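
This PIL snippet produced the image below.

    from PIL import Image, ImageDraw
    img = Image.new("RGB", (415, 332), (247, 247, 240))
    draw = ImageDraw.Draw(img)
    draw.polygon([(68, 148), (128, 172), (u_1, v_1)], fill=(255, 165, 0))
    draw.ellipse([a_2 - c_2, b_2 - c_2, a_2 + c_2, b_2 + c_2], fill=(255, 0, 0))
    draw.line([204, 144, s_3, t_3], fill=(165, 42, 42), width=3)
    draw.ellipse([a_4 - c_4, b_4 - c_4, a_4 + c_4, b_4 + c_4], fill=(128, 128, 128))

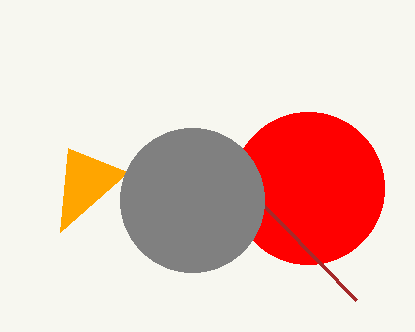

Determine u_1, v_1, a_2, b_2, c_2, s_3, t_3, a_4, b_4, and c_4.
u_1 = 60
v_1 = 232
a_2 = 308
b_2 = 188
c_2 = 76
s_3 = 356
t_3 = 300
a_4 = 192
b_4 = 200
c_4 = 72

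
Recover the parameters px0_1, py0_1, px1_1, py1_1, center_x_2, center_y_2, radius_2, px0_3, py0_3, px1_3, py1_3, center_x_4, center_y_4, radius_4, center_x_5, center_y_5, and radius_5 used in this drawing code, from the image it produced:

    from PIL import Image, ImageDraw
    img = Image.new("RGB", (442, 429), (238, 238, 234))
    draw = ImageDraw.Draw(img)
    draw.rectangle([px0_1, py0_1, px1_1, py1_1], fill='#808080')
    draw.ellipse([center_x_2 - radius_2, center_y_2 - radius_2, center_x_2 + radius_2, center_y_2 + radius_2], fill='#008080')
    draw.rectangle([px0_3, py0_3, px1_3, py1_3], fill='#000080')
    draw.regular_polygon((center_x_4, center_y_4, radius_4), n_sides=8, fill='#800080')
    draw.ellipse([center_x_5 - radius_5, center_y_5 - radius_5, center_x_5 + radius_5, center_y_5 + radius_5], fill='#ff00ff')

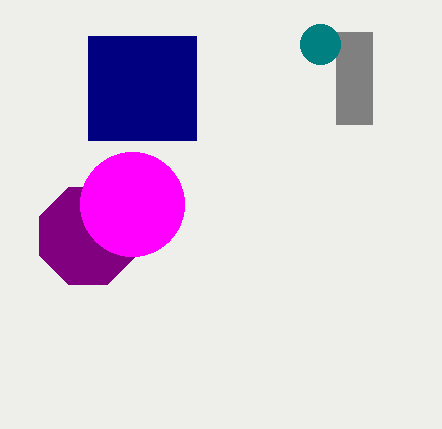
px0_1 = 336; py0_1 = 32; px1_1 = 372; py1_1 = 124; center_x_2 = 320; center_y_2 = 44; radius_2 = 20; px0_3 = 88; py0_3 = 36; px1_3 = 196; py1_3 = 140; center_x_4 = 88; center_y_4 = 236; radius_4 = 52; center_x_5 = 132; center_y_5 = 204; radius_5 = 52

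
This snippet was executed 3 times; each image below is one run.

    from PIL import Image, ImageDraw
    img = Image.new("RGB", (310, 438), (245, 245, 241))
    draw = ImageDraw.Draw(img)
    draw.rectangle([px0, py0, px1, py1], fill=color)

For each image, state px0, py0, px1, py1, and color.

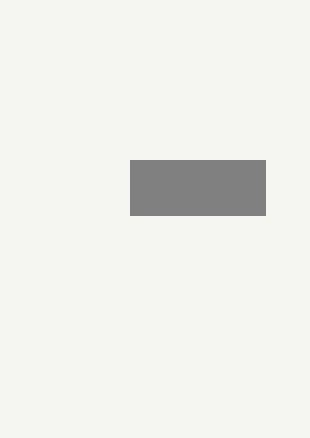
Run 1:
px0 = 130
py0 = 160
px1 = 265
py1 = 215
color = 'gray'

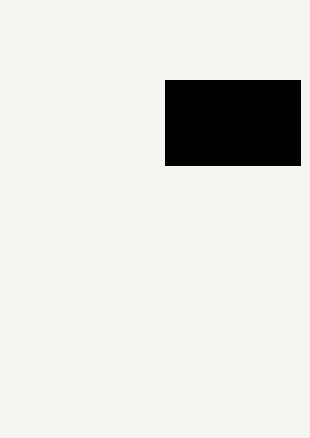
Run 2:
px0 = 165, py0 = 80, px1 = 300, py1 = 165, color = 'black'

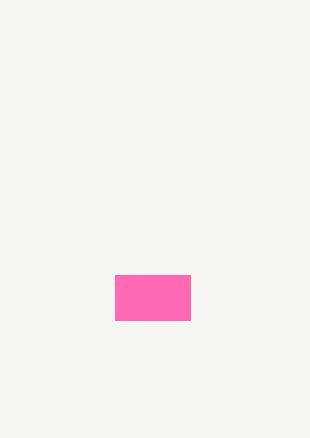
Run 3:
px0 = 115; py0 = 275; px1 = 190; py1 = 320; color = 'hotpink'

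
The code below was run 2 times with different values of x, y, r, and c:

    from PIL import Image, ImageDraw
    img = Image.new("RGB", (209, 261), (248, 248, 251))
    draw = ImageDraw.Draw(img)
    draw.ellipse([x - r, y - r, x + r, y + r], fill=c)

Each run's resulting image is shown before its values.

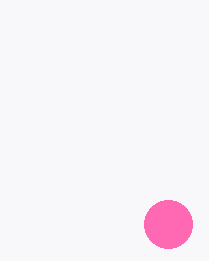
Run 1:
x = 168; y = 224; r = 24; c = 'hotpink'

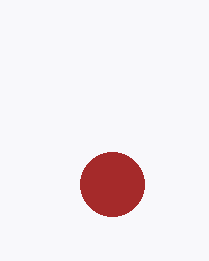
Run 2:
x = 112, y = 184, r = 32, c = 'brown'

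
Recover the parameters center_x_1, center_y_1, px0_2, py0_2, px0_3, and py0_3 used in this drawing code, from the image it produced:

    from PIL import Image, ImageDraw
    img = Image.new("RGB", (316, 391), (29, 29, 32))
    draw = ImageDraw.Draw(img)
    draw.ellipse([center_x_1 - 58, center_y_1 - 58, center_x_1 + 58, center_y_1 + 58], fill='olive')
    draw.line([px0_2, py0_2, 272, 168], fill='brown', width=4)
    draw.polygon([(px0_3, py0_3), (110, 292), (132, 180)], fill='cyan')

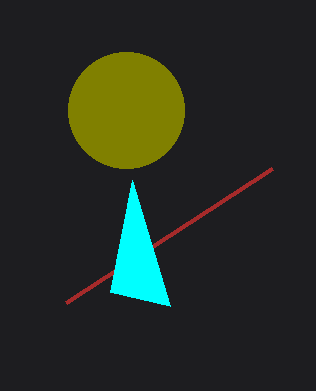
center_x_1 = 126, center_y_1 = 110, px0_2 = 66, py0_2 = 302, px0_3 = 170, py0_3 = 306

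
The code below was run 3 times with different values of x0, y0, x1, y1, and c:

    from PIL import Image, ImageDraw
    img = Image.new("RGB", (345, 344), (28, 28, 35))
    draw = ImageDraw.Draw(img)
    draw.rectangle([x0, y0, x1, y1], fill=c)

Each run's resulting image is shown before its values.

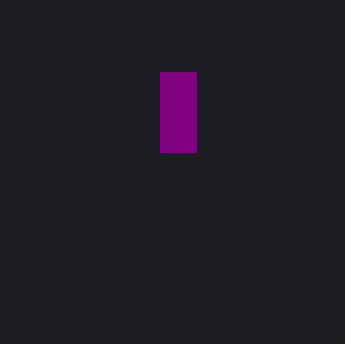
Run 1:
x0 = 160, y0 = 72, x1 = 196, y1 = 152, c = 'purple'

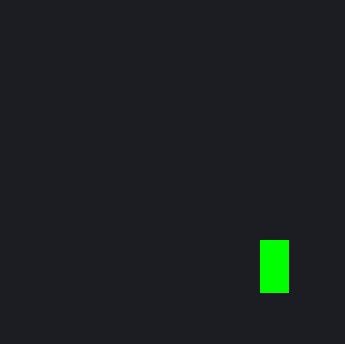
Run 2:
x0 = 260
y0 = 240
x1 = 288
y1 = 292
c = 'lime'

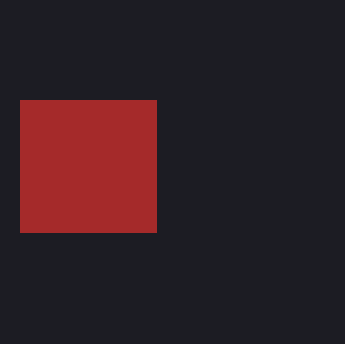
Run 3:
x0 = 20; y0 = 100; x1 = 156; y1 = 232; c = 'brown'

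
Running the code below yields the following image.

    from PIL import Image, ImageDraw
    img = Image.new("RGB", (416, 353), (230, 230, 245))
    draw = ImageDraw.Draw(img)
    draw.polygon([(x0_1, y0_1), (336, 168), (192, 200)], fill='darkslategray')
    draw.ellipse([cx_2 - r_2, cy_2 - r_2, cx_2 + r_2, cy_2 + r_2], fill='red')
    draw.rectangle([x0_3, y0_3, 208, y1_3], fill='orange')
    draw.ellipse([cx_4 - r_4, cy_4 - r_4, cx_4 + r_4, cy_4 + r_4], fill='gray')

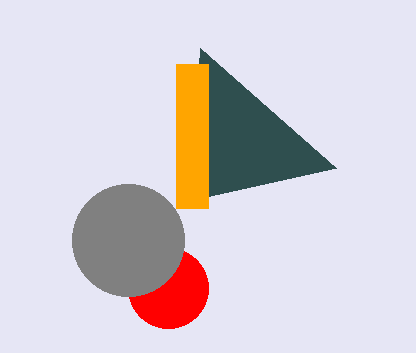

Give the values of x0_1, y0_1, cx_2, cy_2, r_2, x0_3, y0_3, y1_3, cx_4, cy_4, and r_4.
x0_1 = 200, y0_1 = 48, cx_2 = 168, cy_2 = 288, r_2 = 40, x0_3 = 176, y0_3 = 64, y1_3 = 208, cx_4 = 128, cy_4 = 240, r_4 = 56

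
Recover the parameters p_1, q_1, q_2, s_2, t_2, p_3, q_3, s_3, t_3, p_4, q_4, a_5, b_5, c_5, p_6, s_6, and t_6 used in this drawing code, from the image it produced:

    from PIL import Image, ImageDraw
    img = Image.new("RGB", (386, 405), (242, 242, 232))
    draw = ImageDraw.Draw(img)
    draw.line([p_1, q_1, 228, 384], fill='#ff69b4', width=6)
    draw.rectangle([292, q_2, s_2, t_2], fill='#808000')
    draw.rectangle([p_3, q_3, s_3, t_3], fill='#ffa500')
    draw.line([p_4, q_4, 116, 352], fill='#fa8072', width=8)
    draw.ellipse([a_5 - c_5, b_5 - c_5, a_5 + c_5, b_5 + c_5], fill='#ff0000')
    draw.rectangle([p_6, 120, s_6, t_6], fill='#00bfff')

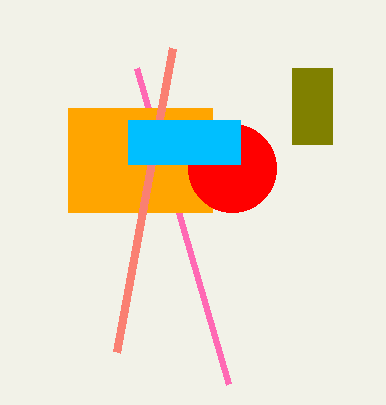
p_1 = 136, q_1 = 68, q_2 = 68, s_2 = 332, t_2 = 144, p_3 = 68, q_3 = 108, s_3 = 212, t_3 = 212, p_4 = 172, q_4 = 48, a_5 = 232, b_5 = 168, c_5 = 44, p_6 = 128, s_6 = 240, t_6 = 164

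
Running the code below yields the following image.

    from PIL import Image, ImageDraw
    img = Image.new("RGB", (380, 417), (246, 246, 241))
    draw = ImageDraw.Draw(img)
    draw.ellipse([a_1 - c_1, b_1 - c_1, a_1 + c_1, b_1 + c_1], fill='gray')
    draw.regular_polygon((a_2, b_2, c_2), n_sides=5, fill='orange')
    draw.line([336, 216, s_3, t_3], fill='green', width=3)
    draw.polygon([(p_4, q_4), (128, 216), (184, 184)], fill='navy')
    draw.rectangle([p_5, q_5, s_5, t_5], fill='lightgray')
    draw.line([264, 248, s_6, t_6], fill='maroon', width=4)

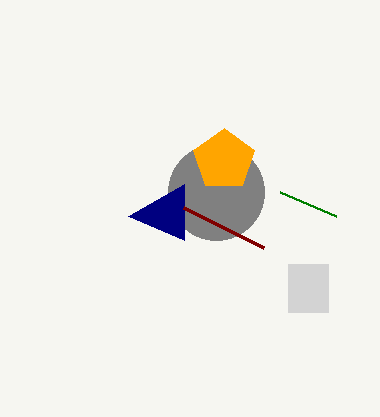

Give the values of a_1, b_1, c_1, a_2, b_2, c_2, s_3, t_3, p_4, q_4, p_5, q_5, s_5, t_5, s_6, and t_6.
a_1 = 216
b_1 = 192
c_1 = 48
a_2 = 224
b_2 = 160
c_2 = 32
s_3 = 280
t_3 = 192
p_4 = 184
q_4 = 240
p_5 = 288
q_5 = 264
s_5 = 328
t_5 = 312
s_6 = 184
t_6 = 208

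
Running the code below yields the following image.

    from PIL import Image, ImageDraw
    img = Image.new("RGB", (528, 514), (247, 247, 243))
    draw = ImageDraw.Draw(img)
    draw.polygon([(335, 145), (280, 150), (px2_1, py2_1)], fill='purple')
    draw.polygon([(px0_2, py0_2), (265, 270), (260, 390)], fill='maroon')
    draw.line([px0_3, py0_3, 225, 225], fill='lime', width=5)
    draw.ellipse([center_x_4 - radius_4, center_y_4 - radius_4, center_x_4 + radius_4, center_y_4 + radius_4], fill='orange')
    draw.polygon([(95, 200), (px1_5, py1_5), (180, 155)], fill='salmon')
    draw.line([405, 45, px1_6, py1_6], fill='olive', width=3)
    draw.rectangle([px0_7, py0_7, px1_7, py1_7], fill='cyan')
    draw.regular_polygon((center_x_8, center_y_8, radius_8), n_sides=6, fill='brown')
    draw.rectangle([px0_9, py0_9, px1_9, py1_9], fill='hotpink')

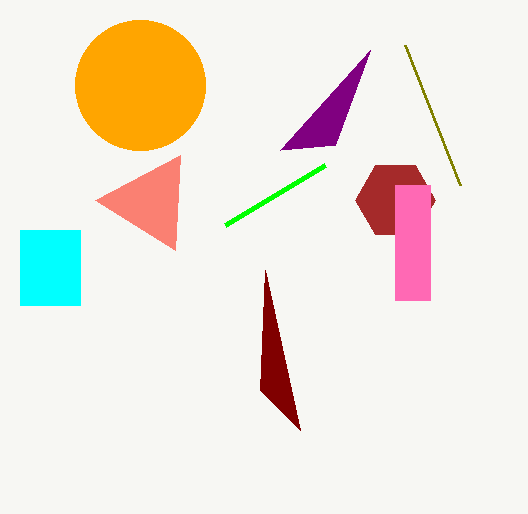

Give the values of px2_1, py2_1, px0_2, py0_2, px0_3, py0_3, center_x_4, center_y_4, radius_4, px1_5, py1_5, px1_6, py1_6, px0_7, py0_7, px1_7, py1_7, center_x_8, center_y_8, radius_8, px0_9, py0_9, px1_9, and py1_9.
px2_1 = 370, py2_1 = 50, px0_2 = 300, py0_2 = 430, px0_3 = 325, py0_3 = 165, center_x_4 = 140, center_y_4 = 85, radius_4 = 65, px1_5 = 175, py1_5 = 250, px1_6 = 460, py1_6 = 185, px0_7 = 20, py0_7 = 230, px1_7 = 80, py1_7 = 305, center_x_8 = 395, center_y_8 = 200, radius_8 = 40, px0_9 = 395, py0_9 = 185, px1_9 = 430, py1_9 = 300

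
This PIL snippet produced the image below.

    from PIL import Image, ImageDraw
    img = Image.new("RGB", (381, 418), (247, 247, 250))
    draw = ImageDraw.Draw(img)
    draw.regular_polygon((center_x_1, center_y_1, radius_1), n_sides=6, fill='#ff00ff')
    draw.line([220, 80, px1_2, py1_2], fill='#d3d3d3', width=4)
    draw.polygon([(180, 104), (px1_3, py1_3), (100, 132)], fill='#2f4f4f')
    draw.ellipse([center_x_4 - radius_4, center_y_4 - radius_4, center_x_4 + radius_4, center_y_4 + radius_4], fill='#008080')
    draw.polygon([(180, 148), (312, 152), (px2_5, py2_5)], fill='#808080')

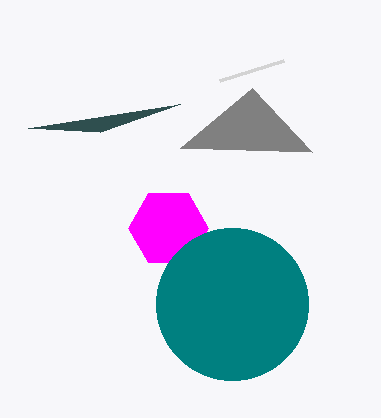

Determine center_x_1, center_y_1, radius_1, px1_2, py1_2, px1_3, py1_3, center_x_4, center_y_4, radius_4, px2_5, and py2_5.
center_x_1 = 168
center_y_1 = 228
radius_1 = 40
px1_2 = 284
py1_2 = 60
px1_3 = 28
py1_3 = 128
center_x_4 = 232
center_y_4 = 304
radius_4 = 76
px2_5 = 252
py2_5 = 88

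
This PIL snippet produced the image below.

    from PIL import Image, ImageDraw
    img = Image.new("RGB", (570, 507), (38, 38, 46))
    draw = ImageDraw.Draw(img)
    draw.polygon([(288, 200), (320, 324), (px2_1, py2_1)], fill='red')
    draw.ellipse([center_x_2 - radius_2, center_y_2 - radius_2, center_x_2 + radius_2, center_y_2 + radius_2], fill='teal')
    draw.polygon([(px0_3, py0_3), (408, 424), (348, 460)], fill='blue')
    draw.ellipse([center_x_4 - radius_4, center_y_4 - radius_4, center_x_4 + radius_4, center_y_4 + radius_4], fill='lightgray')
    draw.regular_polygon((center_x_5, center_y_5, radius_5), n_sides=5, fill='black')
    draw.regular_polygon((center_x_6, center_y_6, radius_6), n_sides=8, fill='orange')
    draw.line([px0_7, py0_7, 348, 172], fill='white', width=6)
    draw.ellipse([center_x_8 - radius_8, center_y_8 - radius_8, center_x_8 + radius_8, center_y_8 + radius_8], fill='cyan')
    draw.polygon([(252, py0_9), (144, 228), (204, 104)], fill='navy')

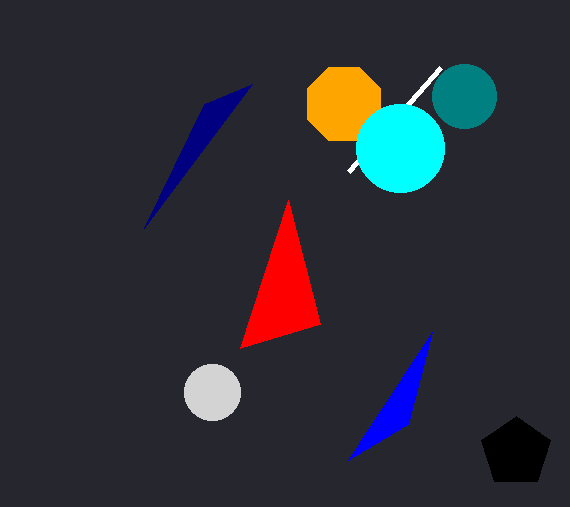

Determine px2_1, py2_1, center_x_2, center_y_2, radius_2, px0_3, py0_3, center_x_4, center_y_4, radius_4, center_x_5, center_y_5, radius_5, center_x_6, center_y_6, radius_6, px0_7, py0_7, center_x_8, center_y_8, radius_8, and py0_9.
px2_1 = 240; py2_1 = 348; center_x_2 = 464; center_y_2 = 96; radius_2 = 32; px0_3 = 432; py0_3 = 332; center_x_4 = 212; center_y_4 = 392; radius_4 = 28; center_x_5 = 516; center_y_5 = 452; radius_5 = 36; center_x_6 = 344; center_y_6 = 104; radius_6 = 40; px0_7 = 440; py0_7 = 68; center_x_8 = 400; center_y_8 = 148; radius_8 = 44; py0_9 = 84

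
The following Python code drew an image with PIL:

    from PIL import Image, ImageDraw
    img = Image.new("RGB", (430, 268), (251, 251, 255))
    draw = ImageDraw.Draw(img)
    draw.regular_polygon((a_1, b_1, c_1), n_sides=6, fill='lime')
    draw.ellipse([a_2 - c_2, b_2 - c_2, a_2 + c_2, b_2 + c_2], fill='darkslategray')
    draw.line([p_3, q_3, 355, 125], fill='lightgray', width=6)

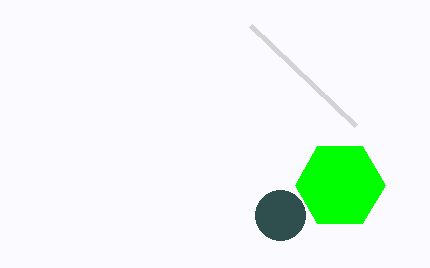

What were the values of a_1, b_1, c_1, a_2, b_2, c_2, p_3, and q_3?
a_1 = 340
b_1 = 185
c_1 = 45
a_2 = 280
b_2 = 215
c_2 = 25
p_3 = 250
q_3 = 25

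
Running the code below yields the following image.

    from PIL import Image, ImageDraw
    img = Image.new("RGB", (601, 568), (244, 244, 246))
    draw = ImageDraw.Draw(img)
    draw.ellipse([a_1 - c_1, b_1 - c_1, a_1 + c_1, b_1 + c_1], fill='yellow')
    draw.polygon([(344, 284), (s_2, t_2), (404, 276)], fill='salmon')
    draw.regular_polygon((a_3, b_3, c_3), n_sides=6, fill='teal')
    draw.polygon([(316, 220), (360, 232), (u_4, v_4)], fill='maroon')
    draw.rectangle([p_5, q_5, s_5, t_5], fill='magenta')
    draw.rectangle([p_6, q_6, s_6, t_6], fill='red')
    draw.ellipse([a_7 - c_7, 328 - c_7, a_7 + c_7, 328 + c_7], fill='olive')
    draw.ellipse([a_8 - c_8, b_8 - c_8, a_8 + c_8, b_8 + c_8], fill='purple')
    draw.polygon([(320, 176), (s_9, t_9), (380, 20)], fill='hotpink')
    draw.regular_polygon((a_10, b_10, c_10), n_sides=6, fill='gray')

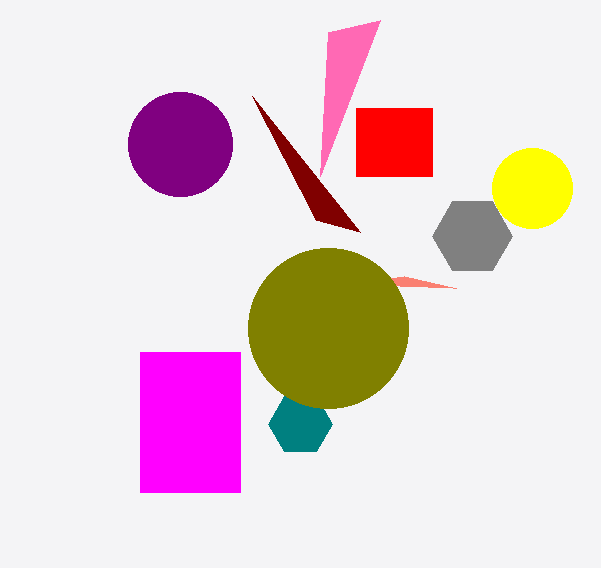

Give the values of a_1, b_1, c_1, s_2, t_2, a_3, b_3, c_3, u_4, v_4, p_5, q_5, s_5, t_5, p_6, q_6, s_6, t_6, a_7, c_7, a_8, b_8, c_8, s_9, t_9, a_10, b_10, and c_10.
a_1 = 532; b_1 = 188; c_1 = 40; s_2 = 456; t_2 = 288; a_3 = 300; b_3 = 424; c_3 = 32; u_4 = 252; v_4 = 96; p_5 = 140; q_5 = 352; s_5 = 240; t_5 = 492; p_6 = 356; q_6 = 108; s_6 = 432; t_6 = 176; a_7 = 328; c_7 = 80; a_8 = 180; b_8 = 144; c_8 = 52; s_9 = 328; t_9 = 32; a_10 = 472; b_10 = 236; c_10 = 40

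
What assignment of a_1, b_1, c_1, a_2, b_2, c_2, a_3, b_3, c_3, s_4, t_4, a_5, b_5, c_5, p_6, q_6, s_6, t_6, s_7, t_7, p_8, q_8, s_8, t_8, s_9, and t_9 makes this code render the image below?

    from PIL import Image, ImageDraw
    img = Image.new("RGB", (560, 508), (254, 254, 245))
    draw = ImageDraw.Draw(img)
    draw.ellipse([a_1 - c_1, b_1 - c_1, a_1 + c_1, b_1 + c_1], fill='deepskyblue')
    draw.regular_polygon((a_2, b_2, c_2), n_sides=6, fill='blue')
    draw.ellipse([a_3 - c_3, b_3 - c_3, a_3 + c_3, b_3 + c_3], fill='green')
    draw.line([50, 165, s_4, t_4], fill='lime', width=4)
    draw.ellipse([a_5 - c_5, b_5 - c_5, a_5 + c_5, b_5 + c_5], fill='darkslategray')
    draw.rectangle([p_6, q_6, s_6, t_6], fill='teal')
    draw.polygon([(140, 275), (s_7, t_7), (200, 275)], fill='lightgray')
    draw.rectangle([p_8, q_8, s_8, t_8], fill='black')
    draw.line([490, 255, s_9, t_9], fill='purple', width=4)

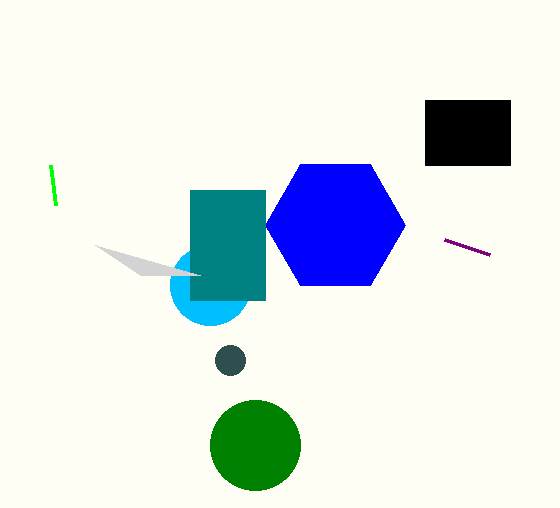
a_1 = 210
b_1 = 285
c_1 = 40
a_2 = 335
b_2 = 225
c_2 = 70
a_3 = 255
b_3 = 445
c_3 = 45
s_4 = 55
t_4 = 205
a_5 = 230
b_5 = 360
c_5 = 15
p_6 = 190
q_6 = 190
s_6 = 265
t_6 = 300
s_7 = 95
t_7 = 245
p_8 = 425
q_8 = 100
s_8 = 510
t_8 = 165
s_9 = 445
t_9 = 240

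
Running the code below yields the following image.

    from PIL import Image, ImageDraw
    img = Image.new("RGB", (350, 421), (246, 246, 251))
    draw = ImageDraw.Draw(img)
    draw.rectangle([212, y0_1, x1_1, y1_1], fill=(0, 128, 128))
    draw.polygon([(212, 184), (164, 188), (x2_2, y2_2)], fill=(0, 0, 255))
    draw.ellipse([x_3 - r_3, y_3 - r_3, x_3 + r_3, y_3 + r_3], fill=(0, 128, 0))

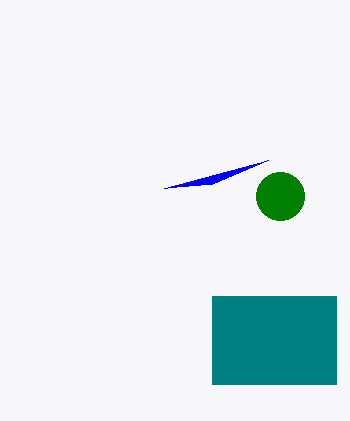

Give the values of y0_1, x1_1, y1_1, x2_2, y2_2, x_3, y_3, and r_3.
y0_1 = 296; x1_1 = 336; y1_1 = 384; x2_2 = 268; y2_2 = 160; x_3 = 280; y_3 = 196; r_3 = 24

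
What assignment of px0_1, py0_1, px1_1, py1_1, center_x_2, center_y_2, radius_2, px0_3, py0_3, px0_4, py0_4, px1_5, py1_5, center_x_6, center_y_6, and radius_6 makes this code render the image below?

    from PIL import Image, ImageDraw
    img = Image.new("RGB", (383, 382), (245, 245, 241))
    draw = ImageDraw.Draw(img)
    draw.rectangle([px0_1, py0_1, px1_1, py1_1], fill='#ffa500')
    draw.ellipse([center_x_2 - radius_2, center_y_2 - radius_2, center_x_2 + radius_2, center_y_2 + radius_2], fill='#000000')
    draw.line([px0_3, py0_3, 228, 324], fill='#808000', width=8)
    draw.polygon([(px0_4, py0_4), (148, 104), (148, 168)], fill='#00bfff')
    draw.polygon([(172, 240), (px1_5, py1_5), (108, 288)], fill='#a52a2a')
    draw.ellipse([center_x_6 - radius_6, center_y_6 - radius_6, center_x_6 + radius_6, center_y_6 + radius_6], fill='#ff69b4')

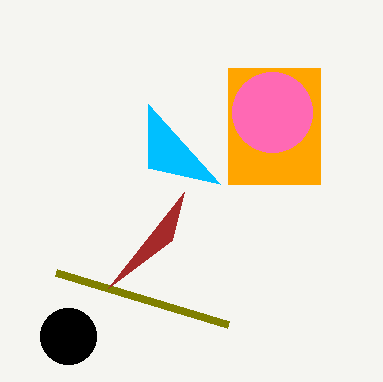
px0_1 = 228
py0_1 = 68
px1_1 = 320
py1_1 = 184
center_x_2 = 68
center_y_2 = 336
radius_2 = 28
px0_3 = 56
py0_3 = 272
px0_4 = 220
py0_4 = 184
px1_5 = 184
py1_5 = 192
center_x_6 = 272
center_y_6 = 112
radius_6 = 40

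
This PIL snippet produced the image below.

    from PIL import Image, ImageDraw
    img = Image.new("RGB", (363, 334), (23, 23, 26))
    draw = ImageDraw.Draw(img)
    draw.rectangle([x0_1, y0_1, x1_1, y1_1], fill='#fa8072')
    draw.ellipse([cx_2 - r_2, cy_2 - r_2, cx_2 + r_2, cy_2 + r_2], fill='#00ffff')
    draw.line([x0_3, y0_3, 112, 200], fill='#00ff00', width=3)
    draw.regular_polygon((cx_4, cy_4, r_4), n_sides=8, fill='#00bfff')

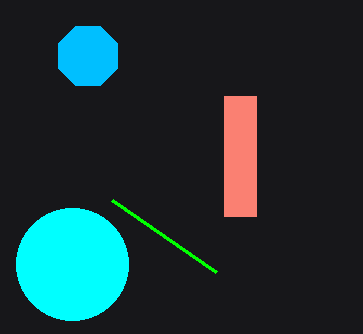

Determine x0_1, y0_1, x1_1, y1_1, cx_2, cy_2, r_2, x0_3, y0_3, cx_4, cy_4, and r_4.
x0_1 = 224
y0_1 = 96
x1_1 = 256
y1_1 = 216
cx_2 = 72
cy_2 = 264
r_2 = 56
x0_3 = 216
y0_3 = 272
cx_4 = 88
cy_4 = 56
r_4 = 32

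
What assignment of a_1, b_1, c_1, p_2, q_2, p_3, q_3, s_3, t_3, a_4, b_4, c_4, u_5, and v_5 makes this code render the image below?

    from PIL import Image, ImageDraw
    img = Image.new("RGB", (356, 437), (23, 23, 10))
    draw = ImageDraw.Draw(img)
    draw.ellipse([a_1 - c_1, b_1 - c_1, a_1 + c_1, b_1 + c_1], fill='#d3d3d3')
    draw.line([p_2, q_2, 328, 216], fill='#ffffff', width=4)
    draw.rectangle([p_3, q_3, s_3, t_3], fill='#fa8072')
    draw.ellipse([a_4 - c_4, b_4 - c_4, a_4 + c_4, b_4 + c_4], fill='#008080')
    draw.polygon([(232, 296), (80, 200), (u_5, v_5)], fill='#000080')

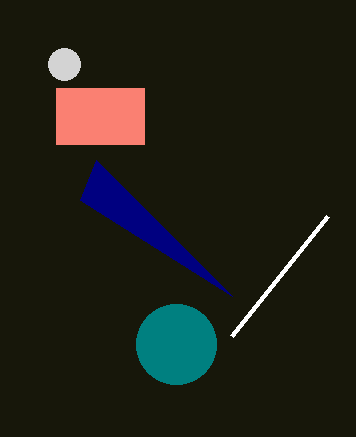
a_1 = 64; b_1 = 64; c_1 = 16; p_2 = 232; q_2 = 336; p_3 = 56; q_3 = 88; s_3 = 144; t_3 = 144; a_4 = 176; b_4 = 344; c_4 = 40; u_5 = 96; v_5 = 160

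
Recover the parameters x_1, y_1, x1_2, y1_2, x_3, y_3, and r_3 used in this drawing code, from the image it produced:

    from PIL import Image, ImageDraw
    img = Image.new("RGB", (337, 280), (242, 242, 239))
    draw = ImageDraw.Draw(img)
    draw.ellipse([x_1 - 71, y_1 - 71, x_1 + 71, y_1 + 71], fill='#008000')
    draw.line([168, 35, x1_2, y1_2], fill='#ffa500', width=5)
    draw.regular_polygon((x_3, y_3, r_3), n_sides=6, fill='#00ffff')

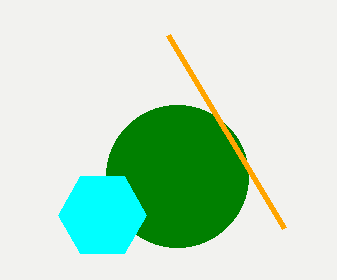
x_1 = 177; y_1 = 176; x1_2 = 284; y1_2 = 228; x_3 = 102; y_3 = 215; r_3 = 44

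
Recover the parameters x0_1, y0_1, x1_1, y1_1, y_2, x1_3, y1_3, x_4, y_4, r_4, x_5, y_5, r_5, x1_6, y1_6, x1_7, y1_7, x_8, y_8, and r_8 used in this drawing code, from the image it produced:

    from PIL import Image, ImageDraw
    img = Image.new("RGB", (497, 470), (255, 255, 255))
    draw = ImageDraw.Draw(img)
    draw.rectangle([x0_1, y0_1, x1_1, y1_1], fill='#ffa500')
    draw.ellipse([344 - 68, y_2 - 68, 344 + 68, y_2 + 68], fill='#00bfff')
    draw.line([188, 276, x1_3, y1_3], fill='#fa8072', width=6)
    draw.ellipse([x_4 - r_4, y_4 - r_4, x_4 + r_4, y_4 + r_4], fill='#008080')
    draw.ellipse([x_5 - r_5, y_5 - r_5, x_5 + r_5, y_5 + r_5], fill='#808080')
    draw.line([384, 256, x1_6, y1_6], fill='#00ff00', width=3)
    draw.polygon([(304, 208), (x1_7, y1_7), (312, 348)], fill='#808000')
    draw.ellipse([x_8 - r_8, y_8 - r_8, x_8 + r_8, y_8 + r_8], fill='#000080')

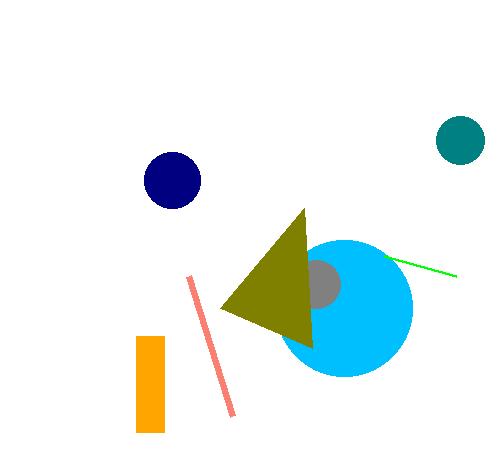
x0_1 = 136; y0_1 = 336; x1_1 = 164; y1_1 = 432; y_2 = 308; x1_3 = 232; y1_3 = 416; x_4 = 460; y_4 = 140; r_4 = 24; x_5 = 316; y_5 = 284; r_5 = 24; x1_6 = 456; y1_6 = 276; x1_7 = 220; y1_7 = 308; x_8 = 172; y_8 = 180; r_8 = 28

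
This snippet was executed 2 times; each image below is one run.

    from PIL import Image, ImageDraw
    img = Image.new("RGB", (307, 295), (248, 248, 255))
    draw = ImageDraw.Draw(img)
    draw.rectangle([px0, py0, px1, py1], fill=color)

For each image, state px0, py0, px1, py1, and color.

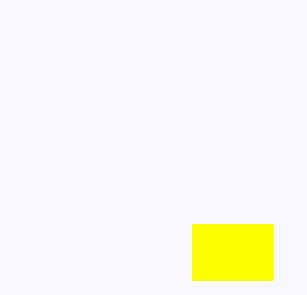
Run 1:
px0 = 192; py0 = 224; px1 = 272; py1 = 280; color = 'yellow'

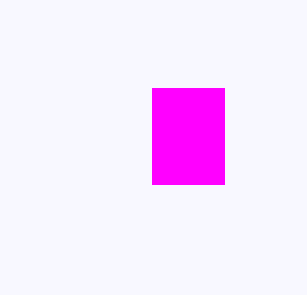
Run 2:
px0 = 152
py0 = 88
px1 = 224
py1 = 184
color = 'magenta'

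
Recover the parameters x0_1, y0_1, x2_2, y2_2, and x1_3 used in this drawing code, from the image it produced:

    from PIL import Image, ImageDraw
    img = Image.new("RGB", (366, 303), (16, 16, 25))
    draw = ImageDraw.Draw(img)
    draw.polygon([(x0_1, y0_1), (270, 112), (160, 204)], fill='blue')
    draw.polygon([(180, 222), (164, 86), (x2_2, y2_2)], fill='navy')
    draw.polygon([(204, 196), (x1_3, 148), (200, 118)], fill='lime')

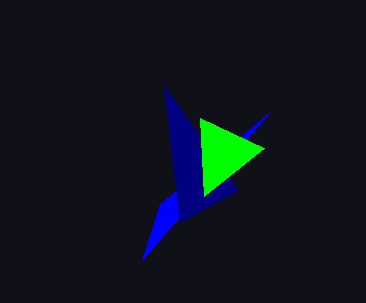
x0_1 = 142, y0_1 = 260, x2_2 = 238, y2_2 = 190, x1_3 = 264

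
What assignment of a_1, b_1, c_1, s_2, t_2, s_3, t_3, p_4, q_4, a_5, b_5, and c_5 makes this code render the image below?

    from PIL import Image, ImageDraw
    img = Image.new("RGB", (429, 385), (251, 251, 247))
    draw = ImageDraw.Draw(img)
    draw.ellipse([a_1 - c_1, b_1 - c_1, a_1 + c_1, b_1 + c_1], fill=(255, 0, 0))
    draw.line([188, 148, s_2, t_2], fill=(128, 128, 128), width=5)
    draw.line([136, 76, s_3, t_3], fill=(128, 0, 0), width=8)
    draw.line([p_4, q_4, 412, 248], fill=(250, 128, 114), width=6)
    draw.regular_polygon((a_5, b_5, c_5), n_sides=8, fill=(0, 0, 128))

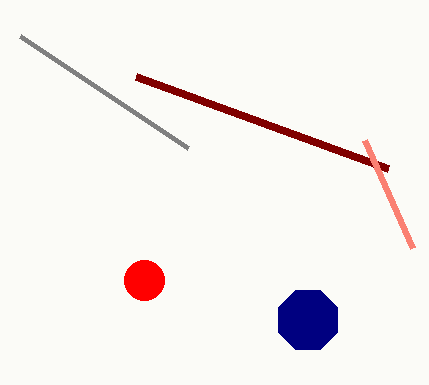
a_1 = 144; b_1 = 280; c_1 = 20; s_2 = 20; t_2 = 36; s_3 = 388; t_3 = 168; p_4 = 364; q_4 = 140; a_5 = 308; b_5 = 320; c_5 = 32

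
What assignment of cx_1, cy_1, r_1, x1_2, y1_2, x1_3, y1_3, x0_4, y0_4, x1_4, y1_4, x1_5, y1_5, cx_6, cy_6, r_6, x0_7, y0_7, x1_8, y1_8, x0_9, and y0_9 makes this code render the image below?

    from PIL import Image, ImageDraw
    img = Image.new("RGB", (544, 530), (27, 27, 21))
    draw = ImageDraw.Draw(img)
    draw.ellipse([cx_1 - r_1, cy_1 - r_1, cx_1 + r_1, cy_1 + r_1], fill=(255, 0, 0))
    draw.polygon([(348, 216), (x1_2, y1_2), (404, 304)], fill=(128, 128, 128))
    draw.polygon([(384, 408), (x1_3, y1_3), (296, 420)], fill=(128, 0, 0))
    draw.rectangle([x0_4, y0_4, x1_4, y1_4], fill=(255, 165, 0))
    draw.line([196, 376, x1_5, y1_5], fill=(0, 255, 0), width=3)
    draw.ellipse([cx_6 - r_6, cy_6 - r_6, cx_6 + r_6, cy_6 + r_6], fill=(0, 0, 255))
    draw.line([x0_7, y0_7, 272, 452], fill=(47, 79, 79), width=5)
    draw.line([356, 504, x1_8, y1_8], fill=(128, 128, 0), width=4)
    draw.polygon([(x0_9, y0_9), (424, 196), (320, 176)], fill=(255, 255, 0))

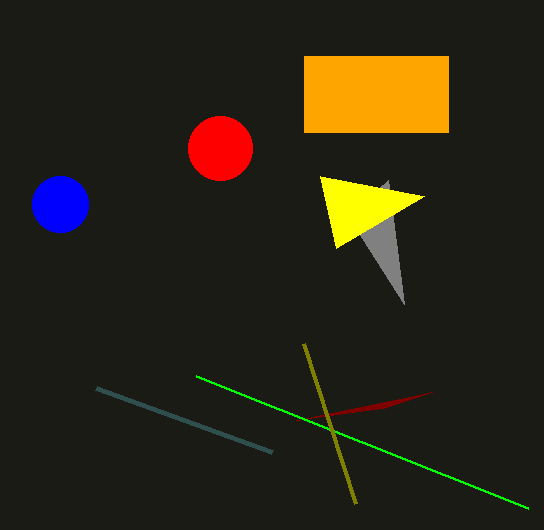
cx_1 = 220, cy_1 = 148, r_1 = 32, x1_2 = 388, y1_2 = 180, x1_3 = 432, y1_3 = 392, x0_4 = 304, y0_4 = 56, x1_4 = 448, y1_4 = 132, x1_5 = 528, y1_5 = 508, cx_6 = 60, cy_6 = 204, r_6 = 28, x0_7 = 96, y0_7 = 388, x1_8 = 304, y1_8 = 344, x0_9 = 336, y0_9 = 248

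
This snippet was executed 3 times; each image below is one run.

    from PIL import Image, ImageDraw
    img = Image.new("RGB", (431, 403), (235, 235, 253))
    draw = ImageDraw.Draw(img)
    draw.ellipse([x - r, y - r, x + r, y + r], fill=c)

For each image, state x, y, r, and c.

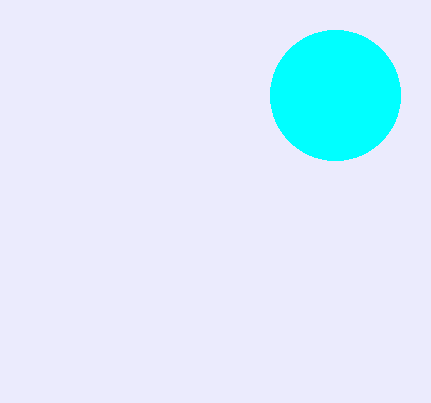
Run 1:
x = 335; y = 95; r = 65; c = 'cyan'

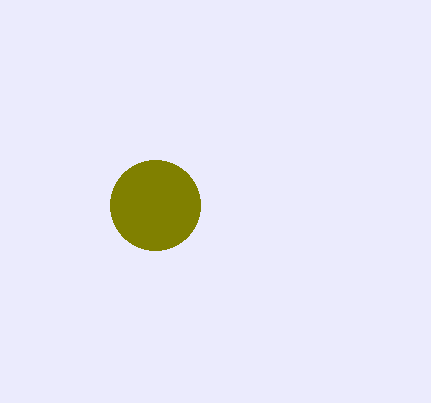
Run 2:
x = 155, y = 205, r = 45, c = 'olive'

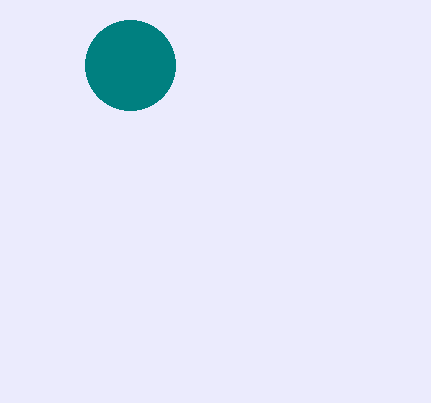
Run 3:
x = 130
y = 65
r = 45
c = 'teal'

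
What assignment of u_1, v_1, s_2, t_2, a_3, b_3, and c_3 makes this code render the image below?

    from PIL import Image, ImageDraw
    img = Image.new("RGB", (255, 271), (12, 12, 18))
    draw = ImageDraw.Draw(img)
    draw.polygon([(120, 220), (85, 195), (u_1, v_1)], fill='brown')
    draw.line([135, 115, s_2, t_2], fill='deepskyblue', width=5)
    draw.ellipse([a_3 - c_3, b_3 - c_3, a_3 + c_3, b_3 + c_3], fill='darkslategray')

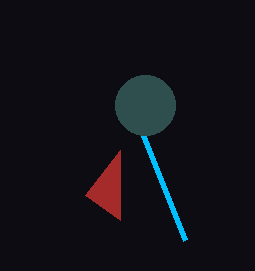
u_1 = 120
v_1 = 150
s_2 = 185
t_2 = 240
a_3 = 145
b_3 = 105
c_3 = 30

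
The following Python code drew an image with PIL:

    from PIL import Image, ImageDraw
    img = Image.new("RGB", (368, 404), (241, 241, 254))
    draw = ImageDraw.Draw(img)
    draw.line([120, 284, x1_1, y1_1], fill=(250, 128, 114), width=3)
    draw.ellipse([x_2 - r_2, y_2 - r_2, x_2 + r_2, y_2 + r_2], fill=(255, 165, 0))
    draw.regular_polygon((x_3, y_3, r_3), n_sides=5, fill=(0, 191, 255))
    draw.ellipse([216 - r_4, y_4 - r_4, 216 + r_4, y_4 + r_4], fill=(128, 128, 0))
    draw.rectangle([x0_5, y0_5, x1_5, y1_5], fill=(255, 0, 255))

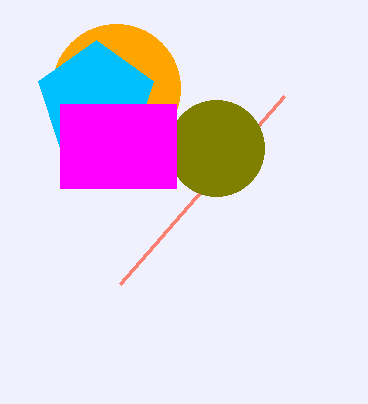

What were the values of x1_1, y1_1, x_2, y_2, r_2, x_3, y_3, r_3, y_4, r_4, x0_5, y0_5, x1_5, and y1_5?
x1_1 = 284, y1_1 = 96, x_2 = 116, y_2 = 88, r_2 = 64, x_3 = 96, y_3 = 100, r_3 = 60, y_4 = 148, r_4 = 48, x0_5 = 60, y0_5 = 104, x1_5 = 176, y1_5 = 188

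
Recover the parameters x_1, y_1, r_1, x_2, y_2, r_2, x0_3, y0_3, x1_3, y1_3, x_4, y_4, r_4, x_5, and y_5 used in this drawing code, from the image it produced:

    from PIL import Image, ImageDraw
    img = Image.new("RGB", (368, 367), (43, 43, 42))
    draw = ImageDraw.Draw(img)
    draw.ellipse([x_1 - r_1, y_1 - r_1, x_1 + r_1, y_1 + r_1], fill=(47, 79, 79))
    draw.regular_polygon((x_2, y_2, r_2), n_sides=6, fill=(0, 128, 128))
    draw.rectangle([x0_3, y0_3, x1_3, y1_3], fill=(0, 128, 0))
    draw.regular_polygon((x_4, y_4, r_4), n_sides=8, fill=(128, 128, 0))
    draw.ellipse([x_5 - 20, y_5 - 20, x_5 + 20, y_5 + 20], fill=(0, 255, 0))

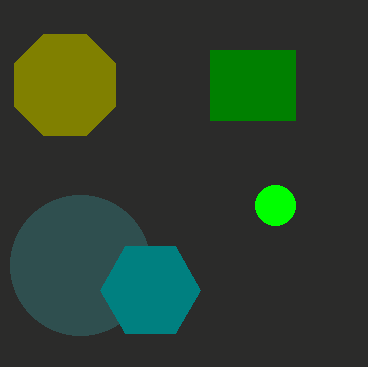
x_1 = 80; y_1 = 265; r_1 = 70; x_2 = 150; y_2 = 290; r_2 = 50; x0_3 = 210; y0_3 = 50; x1_3 = 295; y1_3 = 120; x_4 = 65; y_4 = 85; r_4 = 55; x_5 = 275; y_5 = 205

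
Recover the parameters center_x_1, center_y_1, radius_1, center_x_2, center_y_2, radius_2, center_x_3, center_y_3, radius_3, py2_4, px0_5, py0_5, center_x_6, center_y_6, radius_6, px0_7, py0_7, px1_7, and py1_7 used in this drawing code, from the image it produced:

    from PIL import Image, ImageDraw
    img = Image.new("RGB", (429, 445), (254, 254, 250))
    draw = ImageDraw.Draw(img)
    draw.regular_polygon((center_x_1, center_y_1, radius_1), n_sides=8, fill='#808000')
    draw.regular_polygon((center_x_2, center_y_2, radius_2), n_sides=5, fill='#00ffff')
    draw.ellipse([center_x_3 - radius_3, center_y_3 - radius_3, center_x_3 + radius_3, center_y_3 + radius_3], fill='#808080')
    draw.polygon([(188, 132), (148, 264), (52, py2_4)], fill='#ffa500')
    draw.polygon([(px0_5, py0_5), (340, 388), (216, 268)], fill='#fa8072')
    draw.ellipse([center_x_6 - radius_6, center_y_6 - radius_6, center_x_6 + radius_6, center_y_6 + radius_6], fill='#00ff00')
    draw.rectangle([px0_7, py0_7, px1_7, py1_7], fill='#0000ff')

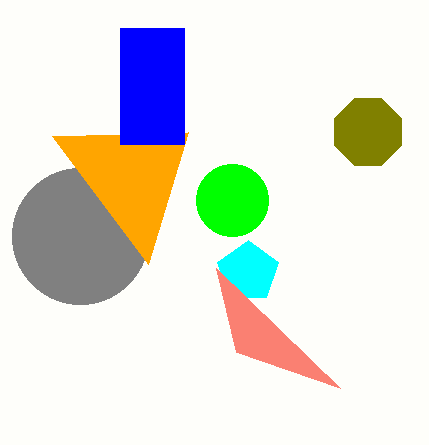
center_x_1 = 368; center_y_1 = 132; radius_1 = 36; center_x_2 = 248; center_y_2 = 272; radius_2 = 32; center_x_3 = 80; center_y_3 = 236; radius_3 = 68; py2_4 = 136; px0_5 = 236; py0_5 = 352; center_x_6 = 232; center_y_6 = 200; radius_6 = 36; px0_7 = 120; py0_7 = 28; px1_7 = 184; py1_7 = 144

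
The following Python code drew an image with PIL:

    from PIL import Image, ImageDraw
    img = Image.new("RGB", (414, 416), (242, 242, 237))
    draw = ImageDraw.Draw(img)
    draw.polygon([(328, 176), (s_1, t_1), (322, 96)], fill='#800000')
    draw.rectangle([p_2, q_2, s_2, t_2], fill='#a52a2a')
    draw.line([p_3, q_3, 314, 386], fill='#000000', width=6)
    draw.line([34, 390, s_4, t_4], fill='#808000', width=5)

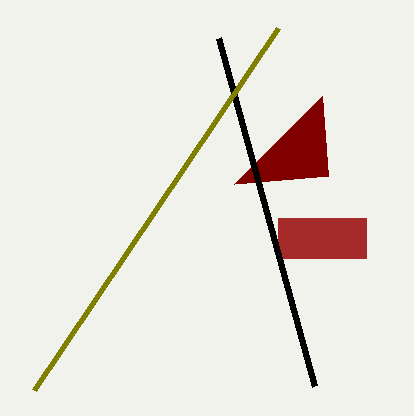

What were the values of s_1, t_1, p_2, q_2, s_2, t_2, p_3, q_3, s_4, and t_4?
s_1 = 234, t_1 = 184, p_2 = 278, q_2 = 218, s_2 = 366, t_2 = 258, p_3 = 218, q_3 = 38, s_4 = 278, t_4 = 28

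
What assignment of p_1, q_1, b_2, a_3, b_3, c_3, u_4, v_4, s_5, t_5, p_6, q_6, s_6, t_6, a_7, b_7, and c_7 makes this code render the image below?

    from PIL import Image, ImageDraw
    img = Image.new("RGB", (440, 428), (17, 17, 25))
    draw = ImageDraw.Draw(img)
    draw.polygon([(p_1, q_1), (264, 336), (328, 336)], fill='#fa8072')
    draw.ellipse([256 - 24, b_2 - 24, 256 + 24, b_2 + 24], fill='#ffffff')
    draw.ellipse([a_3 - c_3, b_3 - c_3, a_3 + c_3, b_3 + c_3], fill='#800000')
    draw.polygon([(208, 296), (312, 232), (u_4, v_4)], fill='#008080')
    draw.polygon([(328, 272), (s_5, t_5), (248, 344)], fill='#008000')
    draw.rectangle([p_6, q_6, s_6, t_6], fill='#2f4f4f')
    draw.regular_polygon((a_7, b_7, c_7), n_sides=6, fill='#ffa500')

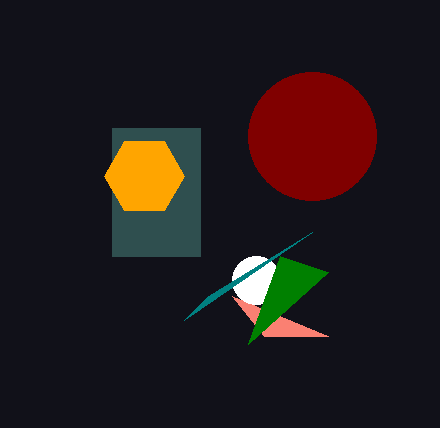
p_1 = 232; q_1 = 296; b_2 = 280; a_3 = 312; b_3 = 136; c_3 = 64; u_4 = 184; v_4 = 320; s_5 = 280; t_5 = 256; p_6 = 112; q_6 = 128; s_6 = 200; t_6 = 256; a_7 = 144; b_7 = 176; c_7 = 40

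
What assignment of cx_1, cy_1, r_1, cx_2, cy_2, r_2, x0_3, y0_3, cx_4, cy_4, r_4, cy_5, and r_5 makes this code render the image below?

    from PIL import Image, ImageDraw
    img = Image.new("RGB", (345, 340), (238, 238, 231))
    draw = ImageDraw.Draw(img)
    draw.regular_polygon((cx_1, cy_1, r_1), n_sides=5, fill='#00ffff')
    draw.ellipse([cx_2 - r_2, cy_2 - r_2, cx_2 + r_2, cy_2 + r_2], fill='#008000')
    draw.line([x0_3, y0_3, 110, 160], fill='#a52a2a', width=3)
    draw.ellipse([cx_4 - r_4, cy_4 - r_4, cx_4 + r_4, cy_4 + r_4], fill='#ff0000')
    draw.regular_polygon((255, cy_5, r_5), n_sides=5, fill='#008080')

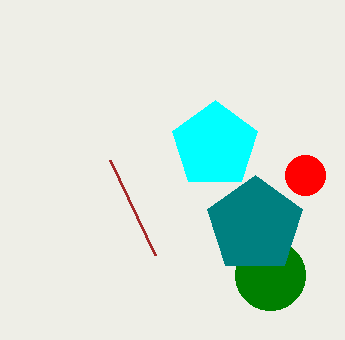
cx_1 = 215
cy_1 = 145
r_1 = 45
cx_2 = 270
cy_2 = 275
r_2 = 35
x0_3 = 155
y0_3 = 255
cx_4 = 305
cy_4 = 175
r_4 = 20
cy_5 = 225
r_5 = 50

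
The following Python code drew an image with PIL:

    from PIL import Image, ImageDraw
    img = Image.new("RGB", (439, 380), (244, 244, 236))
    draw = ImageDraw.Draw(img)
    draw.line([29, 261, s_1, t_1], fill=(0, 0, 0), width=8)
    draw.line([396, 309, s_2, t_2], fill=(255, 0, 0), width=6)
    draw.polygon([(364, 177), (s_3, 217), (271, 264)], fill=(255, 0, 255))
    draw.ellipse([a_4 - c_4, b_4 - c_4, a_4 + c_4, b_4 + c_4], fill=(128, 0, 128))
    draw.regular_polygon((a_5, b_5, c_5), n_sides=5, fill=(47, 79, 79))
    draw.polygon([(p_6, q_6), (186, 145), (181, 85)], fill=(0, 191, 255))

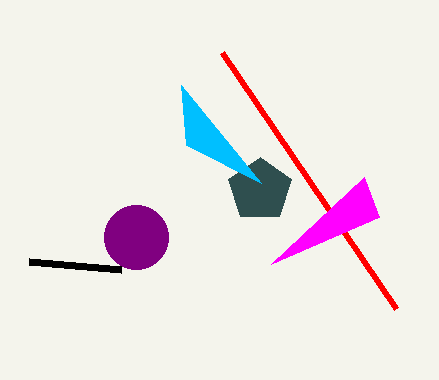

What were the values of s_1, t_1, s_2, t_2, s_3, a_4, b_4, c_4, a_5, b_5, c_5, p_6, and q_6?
s_1 = 121, t_1 = 269, s_2 = 222, t_2 = 53, s_3 = 379, a_4 = 136, b_4 = 237, c_4 = 32, a_5 = 260, b_5 = 190, c_5 = 33, p_6 = 261, q_6 = 183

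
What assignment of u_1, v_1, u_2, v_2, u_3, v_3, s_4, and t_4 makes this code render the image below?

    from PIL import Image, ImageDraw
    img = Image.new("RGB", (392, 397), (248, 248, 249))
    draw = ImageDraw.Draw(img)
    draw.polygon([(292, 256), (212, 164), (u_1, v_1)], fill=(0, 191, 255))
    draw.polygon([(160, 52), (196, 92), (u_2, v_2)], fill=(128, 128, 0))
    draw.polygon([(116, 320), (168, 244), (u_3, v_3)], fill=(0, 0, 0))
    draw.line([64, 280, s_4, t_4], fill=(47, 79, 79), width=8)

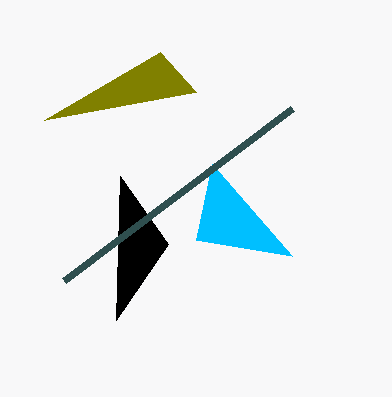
u_1 = 196
v_1 = 240
u_2 = 44
v_2 = 120
u_3 = 120
v_3 = 176
s_4 = 292
t_4 = 108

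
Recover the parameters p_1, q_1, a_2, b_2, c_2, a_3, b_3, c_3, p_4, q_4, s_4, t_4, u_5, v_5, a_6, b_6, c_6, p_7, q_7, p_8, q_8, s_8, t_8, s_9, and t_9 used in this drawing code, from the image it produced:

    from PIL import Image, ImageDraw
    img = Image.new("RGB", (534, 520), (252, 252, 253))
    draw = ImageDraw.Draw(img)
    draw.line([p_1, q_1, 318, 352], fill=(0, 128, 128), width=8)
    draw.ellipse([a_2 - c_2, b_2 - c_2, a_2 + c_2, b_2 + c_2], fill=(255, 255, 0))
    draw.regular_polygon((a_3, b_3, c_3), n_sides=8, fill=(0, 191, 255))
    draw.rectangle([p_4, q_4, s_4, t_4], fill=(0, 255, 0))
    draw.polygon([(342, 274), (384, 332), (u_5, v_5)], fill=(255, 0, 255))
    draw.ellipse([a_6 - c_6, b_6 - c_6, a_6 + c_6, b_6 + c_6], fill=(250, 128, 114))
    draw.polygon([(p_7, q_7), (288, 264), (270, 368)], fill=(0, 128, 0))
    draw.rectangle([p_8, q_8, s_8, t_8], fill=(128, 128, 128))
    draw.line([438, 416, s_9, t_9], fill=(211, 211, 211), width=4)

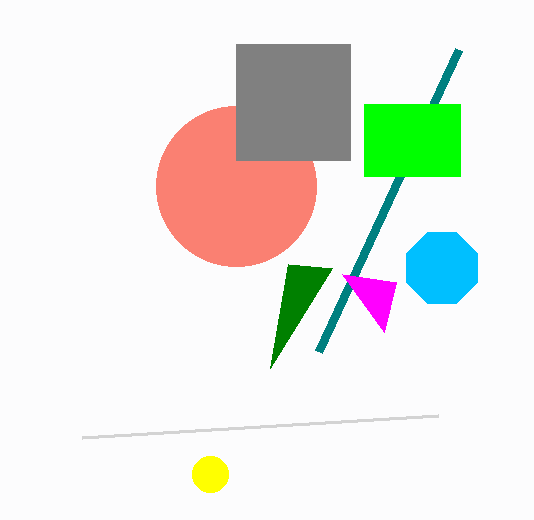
p_1 = 458; q_1 = 50; a_2 = 210; b_2 = 474; c_2 = 18; a_3 = 442; b_3 = 268; c_3 = 38; p_4 = 364; q_4 = 104; s_4 = 460; t_4 = 176; u_5 = 396; v_5 = 282; a_6 = 236; b_6 = 186; c_6 = 80; p_7 = 332; q_7 = 268; p_8 = 236; q_8 = 44; s_8 = 350; t_8 = 160; s_9 = 82; t_9 = 438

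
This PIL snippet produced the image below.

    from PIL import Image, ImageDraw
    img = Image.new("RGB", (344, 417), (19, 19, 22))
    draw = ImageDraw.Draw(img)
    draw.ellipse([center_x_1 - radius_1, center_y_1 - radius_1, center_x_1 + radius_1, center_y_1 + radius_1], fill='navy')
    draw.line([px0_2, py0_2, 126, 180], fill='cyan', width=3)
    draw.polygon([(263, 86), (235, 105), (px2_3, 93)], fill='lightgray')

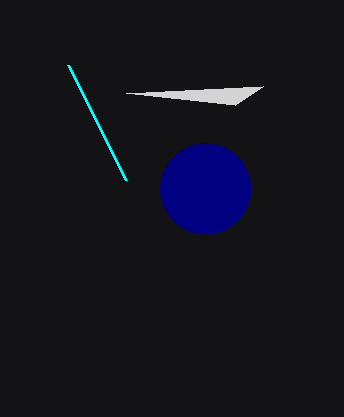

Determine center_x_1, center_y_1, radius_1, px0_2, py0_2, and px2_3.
center_x_1 = 205, center_y_1 = 188, radius_1 = 45, px0_2 = 68, py0_2 = 65, px2_3 = 126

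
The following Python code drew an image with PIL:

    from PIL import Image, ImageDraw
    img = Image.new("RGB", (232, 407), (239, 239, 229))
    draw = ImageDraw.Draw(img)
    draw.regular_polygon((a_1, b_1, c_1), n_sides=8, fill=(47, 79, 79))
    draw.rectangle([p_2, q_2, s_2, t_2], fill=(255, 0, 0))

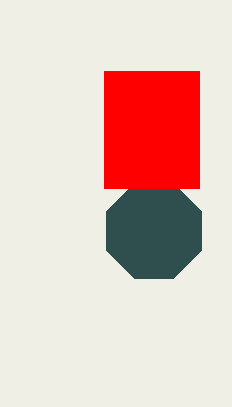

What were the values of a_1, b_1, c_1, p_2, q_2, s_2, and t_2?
a_1 = 154, b_1 = 231, c_1 = 51, p_2 = 104, q_2 = 71, s_2 = 199, t_2 = 188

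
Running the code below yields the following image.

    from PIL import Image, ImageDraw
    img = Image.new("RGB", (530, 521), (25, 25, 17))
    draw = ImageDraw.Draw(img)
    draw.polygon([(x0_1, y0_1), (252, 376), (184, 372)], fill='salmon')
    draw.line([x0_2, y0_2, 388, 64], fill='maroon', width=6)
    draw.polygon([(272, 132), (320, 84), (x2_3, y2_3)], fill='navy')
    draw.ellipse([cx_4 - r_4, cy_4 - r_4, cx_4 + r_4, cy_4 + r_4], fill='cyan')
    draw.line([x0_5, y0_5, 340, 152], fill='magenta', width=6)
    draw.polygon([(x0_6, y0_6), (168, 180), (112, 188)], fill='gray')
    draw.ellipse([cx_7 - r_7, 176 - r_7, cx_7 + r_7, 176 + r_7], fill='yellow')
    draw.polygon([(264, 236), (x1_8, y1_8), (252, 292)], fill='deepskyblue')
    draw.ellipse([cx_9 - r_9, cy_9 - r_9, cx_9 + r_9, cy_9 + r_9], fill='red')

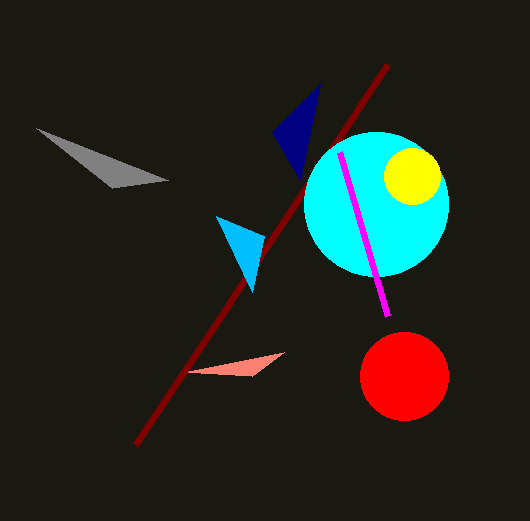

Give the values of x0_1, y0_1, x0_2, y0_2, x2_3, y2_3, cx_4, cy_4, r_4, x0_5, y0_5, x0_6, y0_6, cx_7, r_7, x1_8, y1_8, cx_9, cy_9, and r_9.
x0_1 = 284; y0_1 = 352; x0_2 = 136; y0_2 = 444; x2_3 = 300; y2_3 = 180; cx_4 = 376; cy_4 = 204; r_4 = 72; x0_5 = 388; y0_5 = 316; x0_6 = 36; y0_6 = 128; cx_7 = 412; r_7 = 28; x1_8 = 216; y1_8 = 216; cx_9 = 404; cy_9 = 376; r_9 = 44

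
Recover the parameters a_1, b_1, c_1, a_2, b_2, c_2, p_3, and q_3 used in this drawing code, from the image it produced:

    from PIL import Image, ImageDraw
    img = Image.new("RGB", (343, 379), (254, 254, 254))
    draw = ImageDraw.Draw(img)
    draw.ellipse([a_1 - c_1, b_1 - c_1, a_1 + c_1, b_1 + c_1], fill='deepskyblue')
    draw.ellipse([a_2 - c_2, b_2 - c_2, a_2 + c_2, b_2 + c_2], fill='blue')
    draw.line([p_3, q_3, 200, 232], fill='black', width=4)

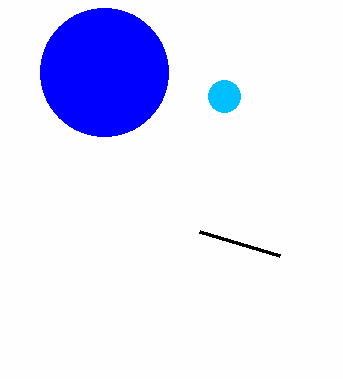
a_1 = 224; b_1 = 96; c_1 = 16; a_2 = 104; b_2 = 72; c_2 = 64; p_3 = 280; q_3 = 256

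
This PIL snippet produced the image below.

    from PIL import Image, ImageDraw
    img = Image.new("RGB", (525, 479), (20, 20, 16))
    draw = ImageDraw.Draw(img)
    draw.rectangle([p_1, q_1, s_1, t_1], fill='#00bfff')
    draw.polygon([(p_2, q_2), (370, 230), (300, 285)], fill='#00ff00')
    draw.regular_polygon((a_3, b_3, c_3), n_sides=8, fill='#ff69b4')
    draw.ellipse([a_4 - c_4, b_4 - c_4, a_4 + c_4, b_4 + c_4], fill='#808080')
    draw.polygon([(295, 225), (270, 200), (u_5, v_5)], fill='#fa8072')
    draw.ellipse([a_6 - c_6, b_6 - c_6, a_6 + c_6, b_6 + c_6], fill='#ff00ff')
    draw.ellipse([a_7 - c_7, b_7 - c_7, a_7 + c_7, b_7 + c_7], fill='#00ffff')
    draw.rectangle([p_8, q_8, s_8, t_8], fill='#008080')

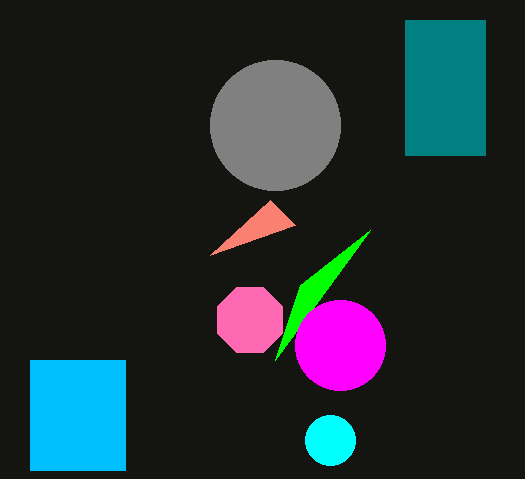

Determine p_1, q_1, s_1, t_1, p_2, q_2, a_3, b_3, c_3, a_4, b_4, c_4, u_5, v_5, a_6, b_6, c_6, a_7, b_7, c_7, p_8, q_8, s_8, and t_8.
p_1 = 30; q_1 = 360; s_1 = 125; t_1 = 470; p_2 = 275; q_2 = 360; a_3 = 250; b_3 = 320; c_3 = 35; a_4 = 275; b_4 = 125; c_4 = 65; u_5 = 210; v_5 = 255; a_6 = 340; b_6 = 345; c_6 = 45; a_7 = 330; b_7 = 440; c_7 = 25; p_8 = 405; q_8 = 20; s_8 = 485; t_8 = 155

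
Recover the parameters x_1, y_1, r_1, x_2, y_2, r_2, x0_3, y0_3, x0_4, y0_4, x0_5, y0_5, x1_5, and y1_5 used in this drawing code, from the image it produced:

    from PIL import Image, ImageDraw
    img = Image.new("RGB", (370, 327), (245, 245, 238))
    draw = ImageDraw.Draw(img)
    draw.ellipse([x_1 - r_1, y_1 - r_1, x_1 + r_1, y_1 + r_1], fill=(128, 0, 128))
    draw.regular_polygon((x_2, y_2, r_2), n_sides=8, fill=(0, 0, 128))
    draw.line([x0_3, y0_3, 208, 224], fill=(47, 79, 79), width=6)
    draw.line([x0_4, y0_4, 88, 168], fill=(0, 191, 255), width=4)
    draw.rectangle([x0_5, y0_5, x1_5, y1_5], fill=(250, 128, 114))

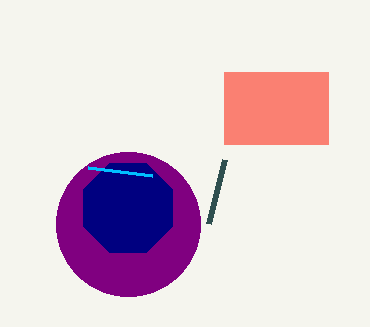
x_1 = 128; y_1 = 224; r_1 = 72; x_2 = 128; y_2 = 208; r_2 = 48; x0_3 = 224; y0_3 = 160; x0_4 = 152; y0_4 = 176; x0_5 = 224; y0_5 = 72; x1_5 = 328; y1_5 = 144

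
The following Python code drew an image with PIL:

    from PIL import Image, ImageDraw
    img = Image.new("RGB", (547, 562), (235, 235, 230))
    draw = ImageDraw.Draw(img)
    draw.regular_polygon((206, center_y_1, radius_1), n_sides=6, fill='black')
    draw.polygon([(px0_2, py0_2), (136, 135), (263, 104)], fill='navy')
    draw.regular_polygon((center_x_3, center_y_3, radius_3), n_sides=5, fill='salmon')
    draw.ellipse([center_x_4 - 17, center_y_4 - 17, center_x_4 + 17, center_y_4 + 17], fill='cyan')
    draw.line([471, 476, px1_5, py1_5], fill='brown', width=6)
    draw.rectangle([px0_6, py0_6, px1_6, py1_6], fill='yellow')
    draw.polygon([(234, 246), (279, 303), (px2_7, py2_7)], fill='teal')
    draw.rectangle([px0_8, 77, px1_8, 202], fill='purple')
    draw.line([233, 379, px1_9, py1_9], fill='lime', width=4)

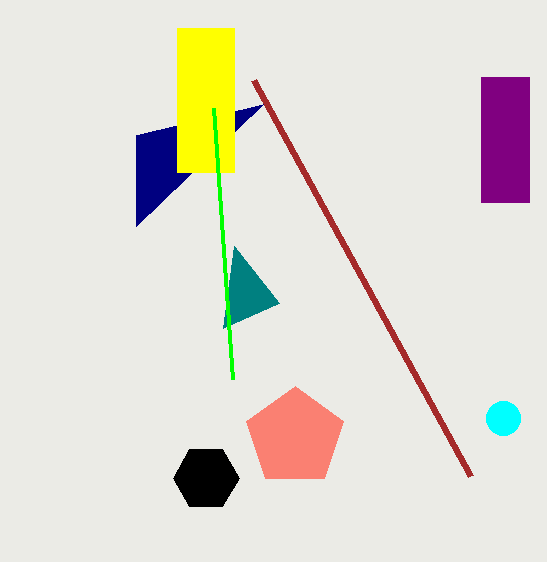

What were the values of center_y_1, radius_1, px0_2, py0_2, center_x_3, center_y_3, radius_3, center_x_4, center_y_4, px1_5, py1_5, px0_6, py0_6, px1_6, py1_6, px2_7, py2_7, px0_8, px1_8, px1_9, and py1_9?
center_y_1 = 478, radius_1 = 33, px0_2 = 136, py0_2 = 226, center_x_3 = 295, center_y_3 = 437, radius_3 = 51, center_x_4 = 503, center_y_4 = 418, px1_5 = 254, py1_5 = 80, px0_6 = 177, py0_6 = 28, px1_6 = 234, py1_6 = 172, px2_7 = 223, py2_7 = 328, px0_8 = 481, px1_8 = 529, px1_9 = 214, py1_9 = 108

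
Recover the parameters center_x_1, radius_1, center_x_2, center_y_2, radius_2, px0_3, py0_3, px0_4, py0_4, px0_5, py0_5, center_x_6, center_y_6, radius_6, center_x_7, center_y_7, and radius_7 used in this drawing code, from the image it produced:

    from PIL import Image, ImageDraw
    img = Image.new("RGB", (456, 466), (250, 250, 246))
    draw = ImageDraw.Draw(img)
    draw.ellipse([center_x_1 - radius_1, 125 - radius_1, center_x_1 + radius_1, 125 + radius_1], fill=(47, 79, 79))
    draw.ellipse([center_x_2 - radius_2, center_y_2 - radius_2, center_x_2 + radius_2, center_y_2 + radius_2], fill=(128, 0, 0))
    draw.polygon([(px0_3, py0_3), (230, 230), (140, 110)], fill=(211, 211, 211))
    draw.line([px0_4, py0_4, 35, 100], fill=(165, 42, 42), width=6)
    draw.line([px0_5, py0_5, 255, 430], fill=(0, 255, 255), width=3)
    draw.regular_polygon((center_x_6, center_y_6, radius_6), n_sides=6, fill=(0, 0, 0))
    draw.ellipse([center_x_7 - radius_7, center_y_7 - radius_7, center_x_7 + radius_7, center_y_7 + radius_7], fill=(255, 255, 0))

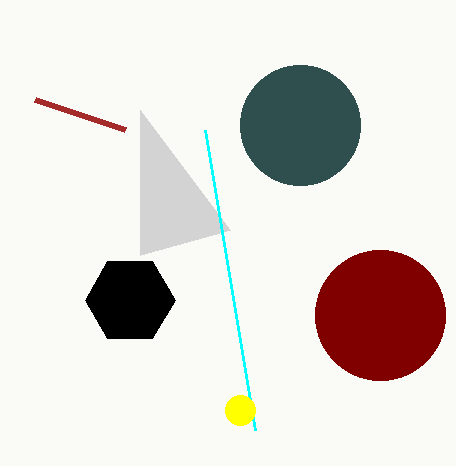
center_x_1 = 300
radius_1 = 60
center_x_2 = 380
center_y_2 = 315
radius_2 = 65
px0_3 = 140
py0_3 = 255
px0_4 = 125
py0_4 = 130
px0_5 = 205
py0_5 = 130
center_x_6 = 130
center_y_6 = 300
radius_6 = 45
center_x_7 = 240
center_y_7 = 410
radius_7 = 15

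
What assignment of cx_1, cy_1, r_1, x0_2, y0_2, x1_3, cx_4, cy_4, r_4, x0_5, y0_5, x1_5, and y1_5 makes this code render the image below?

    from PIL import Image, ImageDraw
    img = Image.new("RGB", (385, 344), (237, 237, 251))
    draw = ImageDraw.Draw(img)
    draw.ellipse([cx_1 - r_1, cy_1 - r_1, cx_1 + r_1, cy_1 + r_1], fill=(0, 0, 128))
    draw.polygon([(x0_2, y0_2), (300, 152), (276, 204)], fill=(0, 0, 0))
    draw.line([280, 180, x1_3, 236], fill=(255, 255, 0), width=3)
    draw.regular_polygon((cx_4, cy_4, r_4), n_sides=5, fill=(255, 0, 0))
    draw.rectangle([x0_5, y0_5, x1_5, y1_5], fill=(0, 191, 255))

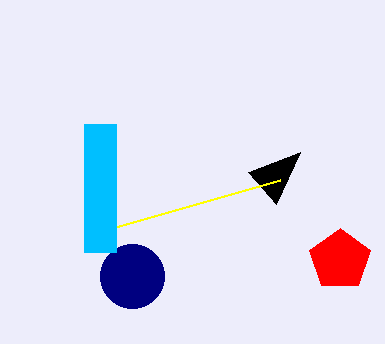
cx_1 = 132; cy_1 = 276; r_1 = 32; x0_2 = 248; y0_2 = 172; x1_3 = 84; cx_4 = 340; cy_4 = 260; r_4 = 32; x0_5 = 84; y0_5 = 124; x1_5 = 116; y1_5 = 252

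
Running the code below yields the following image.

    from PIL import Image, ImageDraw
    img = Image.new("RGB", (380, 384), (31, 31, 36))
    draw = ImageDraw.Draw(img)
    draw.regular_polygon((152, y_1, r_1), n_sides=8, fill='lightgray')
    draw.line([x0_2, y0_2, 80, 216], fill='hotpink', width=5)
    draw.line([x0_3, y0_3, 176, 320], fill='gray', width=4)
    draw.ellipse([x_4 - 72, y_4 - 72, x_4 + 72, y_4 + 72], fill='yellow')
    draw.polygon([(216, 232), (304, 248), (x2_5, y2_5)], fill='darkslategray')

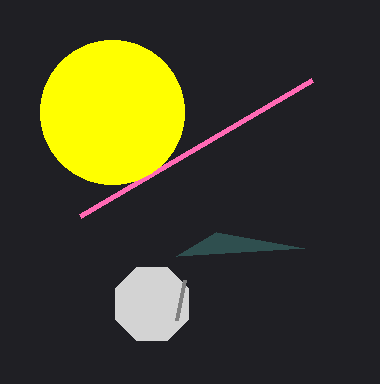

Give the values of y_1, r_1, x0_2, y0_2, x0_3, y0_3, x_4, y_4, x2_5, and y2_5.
y_1 = 304, r_1 = 40, x0_2 = 312, y0_2 = 80, x0_3 = 184, y0_3 = 280, x_4 = 112, y_4 = 112, x2_5 = 176, y2_5 = 256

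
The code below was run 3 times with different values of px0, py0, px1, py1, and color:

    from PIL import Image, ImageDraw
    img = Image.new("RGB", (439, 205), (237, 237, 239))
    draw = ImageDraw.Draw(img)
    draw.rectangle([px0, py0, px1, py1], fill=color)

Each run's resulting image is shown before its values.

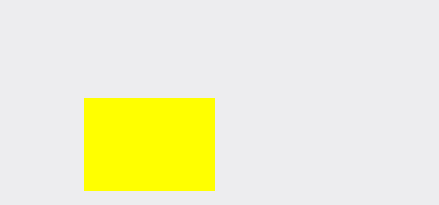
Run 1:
px0 = 84; py0 = 98; px1 = 214; py1 = 190; color = 'yellow'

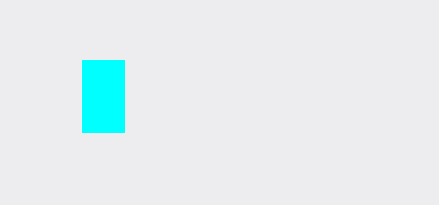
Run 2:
px0 = 82
py0 = 60
px1 = 124
py1 = 132
color = 'cyan'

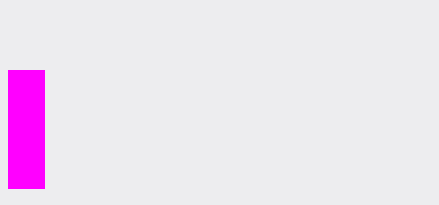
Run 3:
px0 = 8, py0 = 70, px1 = 44, py1 = 188, color = 'magenta'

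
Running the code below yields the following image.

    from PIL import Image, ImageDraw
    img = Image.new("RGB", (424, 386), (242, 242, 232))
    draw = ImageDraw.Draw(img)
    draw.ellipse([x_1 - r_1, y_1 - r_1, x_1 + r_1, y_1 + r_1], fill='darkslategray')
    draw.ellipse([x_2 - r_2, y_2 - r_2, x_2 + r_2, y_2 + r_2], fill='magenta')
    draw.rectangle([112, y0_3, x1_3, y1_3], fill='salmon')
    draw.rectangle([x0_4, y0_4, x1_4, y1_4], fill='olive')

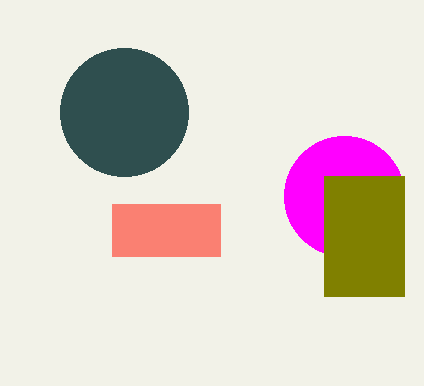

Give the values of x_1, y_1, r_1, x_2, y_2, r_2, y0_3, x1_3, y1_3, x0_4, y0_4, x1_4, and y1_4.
x_1 = 124
y_1 = 112
r_1 = 64
x_2 = 344
y_2 = 196
r_2 = 60
y0_3 = 204
x1_3 = 220
y1_3 = 256
x0_4 = 324
y0_4 = 176
x1_4 = 404
y1_4 = 296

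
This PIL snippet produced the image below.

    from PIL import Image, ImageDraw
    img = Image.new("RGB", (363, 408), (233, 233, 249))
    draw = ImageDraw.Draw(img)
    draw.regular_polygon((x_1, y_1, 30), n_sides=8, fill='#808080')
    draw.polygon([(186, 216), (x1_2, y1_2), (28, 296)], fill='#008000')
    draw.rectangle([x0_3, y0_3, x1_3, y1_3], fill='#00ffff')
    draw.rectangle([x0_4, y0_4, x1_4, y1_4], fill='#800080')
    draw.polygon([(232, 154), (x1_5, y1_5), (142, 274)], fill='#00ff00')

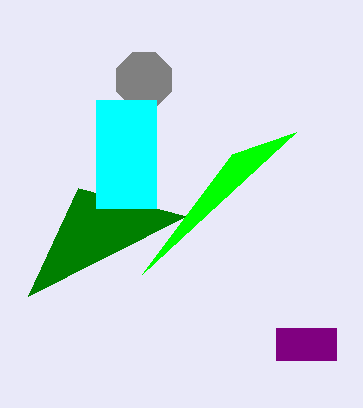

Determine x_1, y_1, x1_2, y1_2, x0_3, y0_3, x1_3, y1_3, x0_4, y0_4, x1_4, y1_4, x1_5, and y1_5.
x_1 = 144
y_1 = 80
x1_2 = 78
y1_2 = 188
x0_3 = 96
y0_3 = 100
x1_3 = 156
y1_3 = 208
x0_4 = 276
y0_4 = 328
x1_4 = 336
y1_4 = 360
x1_5 = 296
y1_5 = 132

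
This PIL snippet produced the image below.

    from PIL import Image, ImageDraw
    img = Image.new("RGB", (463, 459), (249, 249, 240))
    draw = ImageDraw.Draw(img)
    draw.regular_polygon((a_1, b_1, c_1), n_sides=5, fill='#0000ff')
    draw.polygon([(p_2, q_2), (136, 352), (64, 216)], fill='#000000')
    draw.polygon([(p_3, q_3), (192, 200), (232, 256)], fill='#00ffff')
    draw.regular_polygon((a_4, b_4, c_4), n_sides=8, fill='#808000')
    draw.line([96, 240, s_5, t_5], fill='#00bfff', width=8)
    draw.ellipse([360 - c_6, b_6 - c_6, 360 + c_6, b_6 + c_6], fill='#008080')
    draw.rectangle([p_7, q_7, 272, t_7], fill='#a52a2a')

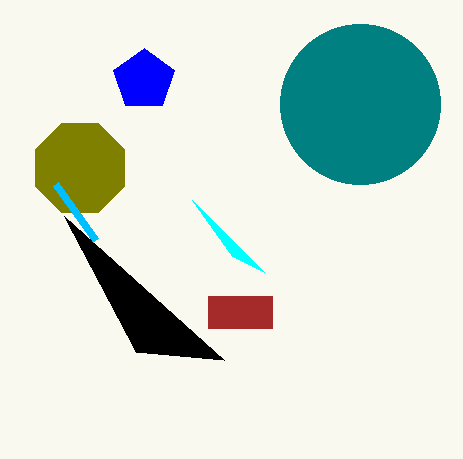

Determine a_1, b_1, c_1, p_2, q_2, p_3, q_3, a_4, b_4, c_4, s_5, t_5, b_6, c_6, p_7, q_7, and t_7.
a_1 = 144
b_1 = 80
c_1 = 32
p_2 = 224
q_2 = 360
p_3 = 264
q_3 = 272
a_4 = 80
b_4 = 168
c_4 = 48
s_5 = 56
t_5 = 184
b_6 = 104
c_6 = 80
p_7 = 208
q_7 = 296
t_7 = 328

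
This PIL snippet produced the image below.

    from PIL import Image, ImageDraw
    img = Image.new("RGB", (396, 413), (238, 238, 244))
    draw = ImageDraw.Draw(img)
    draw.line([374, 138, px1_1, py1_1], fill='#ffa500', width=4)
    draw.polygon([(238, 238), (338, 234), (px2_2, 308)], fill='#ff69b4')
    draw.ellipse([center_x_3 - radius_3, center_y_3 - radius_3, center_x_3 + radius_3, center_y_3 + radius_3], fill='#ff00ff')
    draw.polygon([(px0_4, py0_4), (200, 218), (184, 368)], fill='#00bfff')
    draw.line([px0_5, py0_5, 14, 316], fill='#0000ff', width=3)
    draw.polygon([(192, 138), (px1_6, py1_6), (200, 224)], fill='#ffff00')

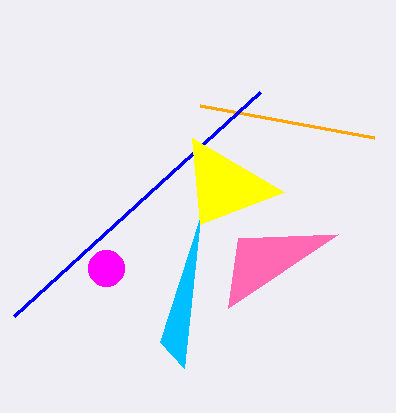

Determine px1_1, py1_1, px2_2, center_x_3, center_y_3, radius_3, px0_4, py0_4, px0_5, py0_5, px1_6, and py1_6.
px1_1 = 200
py1_1 = 106
px2_2 = 228
center_x_3 = 106
center_y_3 = 268
radius_3 = 18
px0_4 = 160
py0_4 = 342
px0_5 = 260
py0_5 = 92
px1_6 = 284
py1_6 = 192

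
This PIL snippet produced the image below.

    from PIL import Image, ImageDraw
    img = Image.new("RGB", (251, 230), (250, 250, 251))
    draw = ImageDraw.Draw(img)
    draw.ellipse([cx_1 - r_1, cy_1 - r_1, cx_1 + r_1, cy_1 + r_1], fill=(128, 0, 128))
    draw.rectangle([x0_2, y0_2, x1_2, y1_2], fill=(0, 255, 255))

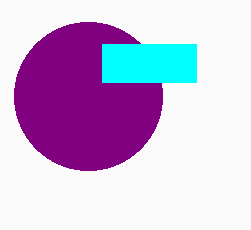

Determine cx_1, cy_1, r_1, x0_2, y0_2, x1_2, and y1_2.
cx_1 = 88, cy_1 = 96, r_1 = 74, x0_2 = 102, y0_2 = 44, x1_2 = 196, y1_2 = 82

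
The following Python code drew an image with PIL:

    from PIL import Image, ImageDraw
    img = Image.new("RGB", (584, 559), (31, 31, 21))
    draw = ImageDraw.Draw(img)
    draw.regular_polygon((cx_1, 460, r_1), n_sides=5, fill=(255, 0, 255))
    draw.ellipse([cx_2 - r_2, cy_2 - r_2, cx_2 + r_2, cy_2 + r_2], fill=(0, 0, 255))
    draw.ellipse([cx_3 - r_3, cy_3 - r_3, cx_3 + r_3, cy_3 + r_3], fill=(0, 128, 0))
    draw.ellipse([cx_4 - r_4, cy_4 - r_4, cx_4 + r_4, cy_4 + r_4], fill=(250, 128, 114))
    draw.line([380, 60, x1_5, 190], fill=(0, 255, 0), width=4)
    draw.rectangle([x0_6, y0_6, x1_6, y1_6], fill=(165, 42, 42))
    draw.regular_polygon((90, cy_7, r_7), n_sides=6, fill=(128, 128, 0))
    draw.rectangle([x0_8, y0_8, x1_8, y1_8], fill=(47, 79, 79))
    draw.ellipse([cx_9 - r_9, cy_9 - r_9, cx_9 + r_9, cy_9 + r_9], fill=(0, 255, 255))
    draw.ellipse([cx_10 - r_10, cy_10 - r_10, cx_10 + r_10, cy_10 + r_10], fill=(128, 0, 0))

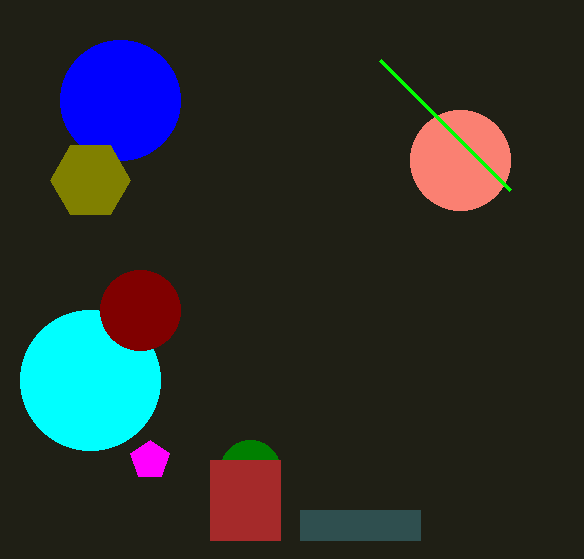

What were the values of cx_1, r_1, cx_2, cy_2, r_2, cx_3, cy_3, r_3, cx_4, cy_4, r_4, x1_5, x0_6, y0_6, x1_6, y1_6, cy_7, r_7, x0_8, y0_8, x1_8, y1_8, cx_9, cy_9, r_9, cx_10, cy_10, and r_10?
cx_1 = 150
r_1 = 20
cx_2 = 120
cy_2 = 100
r_2 = 60
cx_3 = 250
cy_3 = 470
r_3 = 30
cx_4 = 460
cy_4 = 160
r_4 = 50
x1_5 = 510
x0_6 = 210
y0_6 = 460
x1_6 = 280
y1_6 = 540
cy_7 = 180
r_7 = 40
x0_8 = 300
y0_8 = 510
x1_8 = 420
y1_8 = 540
cx_9 = 90
cy_9 = 380
r_9 = 70
cx_10 = 140
cy_10 = 310
r_10 = 40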